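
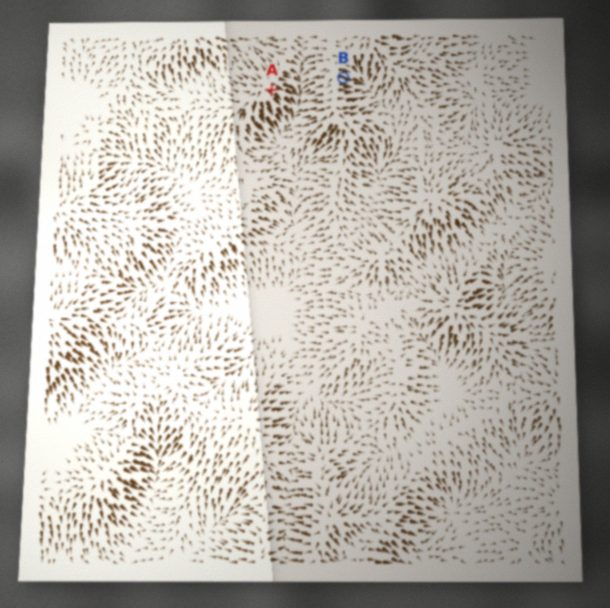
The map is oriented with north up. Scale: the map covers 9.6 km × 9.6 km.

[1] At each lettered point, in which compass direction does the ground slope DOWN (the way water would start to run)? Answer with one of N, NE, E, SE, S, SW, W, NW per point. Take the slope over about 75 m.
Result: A SE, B E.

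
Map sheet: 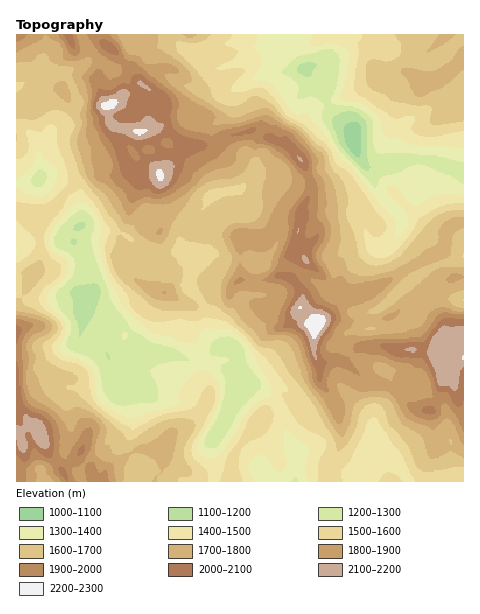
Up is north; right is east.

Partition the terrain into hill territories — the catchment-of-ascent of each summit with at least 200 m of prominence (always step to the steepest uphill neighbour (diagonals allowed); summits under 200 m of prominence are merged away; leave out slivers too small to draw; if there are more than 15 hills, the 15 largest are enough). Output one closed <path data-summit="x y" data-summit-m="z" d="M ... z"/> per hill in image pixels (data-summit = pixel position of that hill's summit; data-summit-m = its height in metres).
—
<path data-summit="316 324" data-summit-m="2288" d="M355 147l-22 21-34 16-33-6-11 0-16 11-23 5-6 4-8 13-15 13-16-12-7 0-6 4-17 2-9 10-5 8-11-5-17 0-15-6-3 0-5 6-2 12 6 12 8 30 0 11-4 15-4 26 27 16 6 18 12-3 13-16 33 0 16 8 12 1 25-14 6 0 7 5 2 6-1 16 3 4 0 3-17 42-12 16 0 13 4 13-2 17 195-1-6-10-10-10-15-3-10-7 6-15 0-21 12-16 4-20-8-10-17-6-14-8-6-8-2-9 4-5 10-4 39-3 8-5 14-14 17-7 29-1 0-128-22-7-23-5-15 2-15-1-12 7-9 0-9-10z"/><path data-summit="39 432" data-summit-m="2195" d="M46 178l-6 0-8 4-16 1 0 298 197 1 3-17-4-13 0-13 12-16 17-42 0-3-3-4 1-16-2-6-7-5-6 0-25 14-12-1-16-8-33 0-13 16-12 3-6-18-27-16 4-26 4-15 0-11-4-19-10-23 2-12 5-6-1-14-9-18-10-10z"/><path data-summit="111 105" data-summit-m="2253" d="M127 35l3 17-13 17-5 0-10-8-11-1-10 7-17 4 9 15 5 13 0 7-10 12-17 13 0 30-11 16 21 6 10 10 9 18 2 14 17 6 17 0 11 5 5-8 9-10 17-2 6-4 7 0 16 12 15-13 8-13 6-4 23-5 16-11 11 0 33 6 34-16 21-20-2-17-21-21-6-12-2-21-10-10-26 4-9-1-4-3-4-17-5-3-8 0-6 2-12 12-19 7-3 3-1 7-9 8-13 3-22-11-9-8 0-13 2-5 6-5 8-3-12-1-14 5-14-4z"/><path data-summit="414 77" data-summit-m="1745" d="M463 34l-168 0-18 9-5 7 0 7 2 10 4 3 9 1 26-4 9 7 4 27 7 13 19 17 2 16 11 19 12 1 12-7 15 1 15-2 44 11z"/><path data-summit="463 358" data-summit-m="2207" d="M455 299l-14 0-16 5-29 22-39 3-10 4-4 5 2 9 6 8 14 8 17 6 8 10-4 20-12 16 0 21-6 15 10 7 15 3 10 10 7 11 34 0 12-8 8-2 0-171z"/><path data-summit="68 35" data-summit-m="2064" d="M81 34l-35 1 0 17-2 4 2 15 24-1 13-4 4-5 3-8z"/>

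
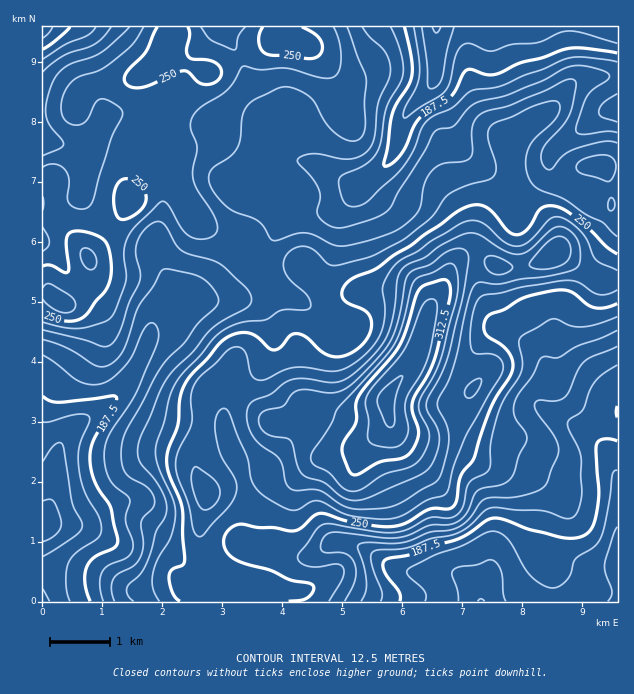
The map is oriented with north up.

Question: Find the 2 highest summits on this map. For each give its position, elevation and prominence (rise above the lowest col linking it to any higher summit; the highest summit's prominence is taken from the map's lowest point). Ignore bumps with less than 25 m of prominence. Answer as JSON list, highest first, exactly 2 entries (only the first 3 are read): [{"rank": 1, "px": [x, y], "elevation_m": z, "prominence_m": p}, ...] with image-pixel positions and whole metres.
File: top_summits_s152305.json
[{"rank": 1, "px": [386, 400], "elevation_m": 341, "prominence_m": 201}, {"rank": 2, "px": [62, 303], "elevation_m": 268, "prominence_m": 40}]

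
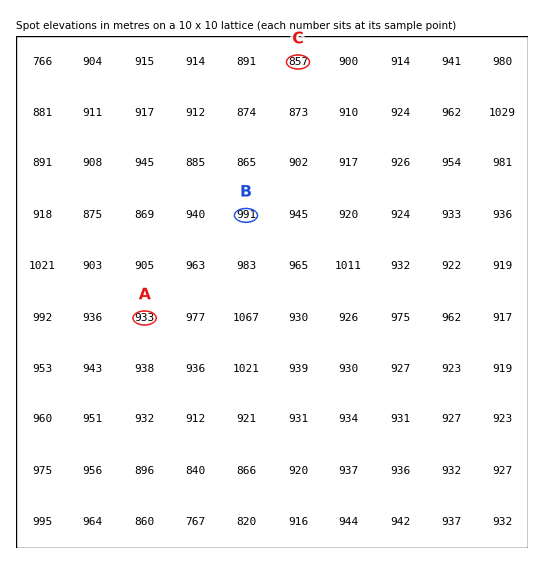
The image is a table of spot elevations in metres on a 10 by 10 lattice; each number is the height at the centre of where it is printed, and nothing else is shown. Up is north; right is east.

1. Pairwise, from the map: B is higher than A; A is higher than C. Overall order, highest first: B A C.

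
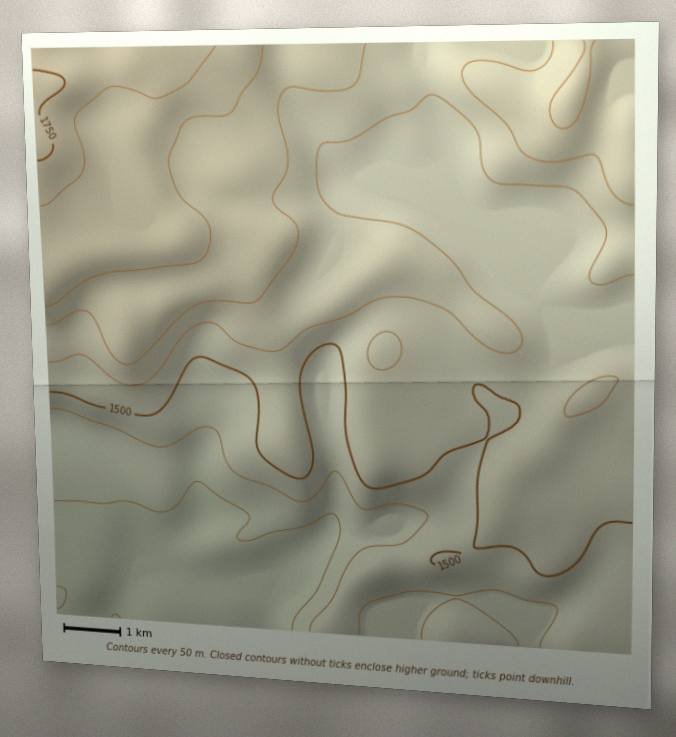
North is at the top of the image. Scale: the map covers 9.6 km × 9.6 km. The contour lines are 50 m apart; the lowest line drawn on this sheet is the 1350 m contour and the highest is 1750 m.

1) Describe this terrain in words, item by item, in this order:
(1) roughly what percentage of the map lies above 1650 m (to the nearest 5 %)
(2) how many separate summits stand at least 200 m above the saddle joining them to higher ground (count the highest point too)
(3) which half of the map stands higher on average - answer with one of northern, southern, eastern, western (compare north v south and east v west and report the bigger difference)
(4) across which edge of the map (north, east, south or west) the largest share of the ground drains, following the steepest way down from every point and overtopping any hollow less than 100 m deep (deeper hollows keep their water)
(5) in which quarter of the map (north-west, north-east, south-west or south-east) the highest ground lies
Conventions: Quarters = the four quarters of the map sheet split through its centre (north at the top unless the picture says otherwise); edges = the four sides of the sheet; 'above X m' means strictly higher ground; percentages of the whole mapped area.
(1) About 10 % of the map lies above 1650 m.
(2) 1 summit rises at least 200 m above its surroundings.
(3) The northern half stands higher on average than the southern half.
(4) Most of the ground drains across the southern edge.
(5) Look to the north-west quarter for the highest ground.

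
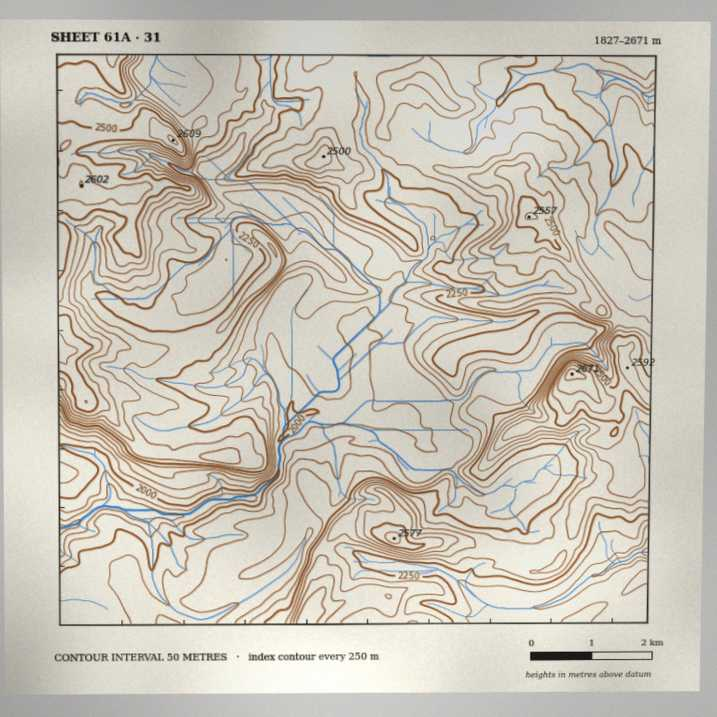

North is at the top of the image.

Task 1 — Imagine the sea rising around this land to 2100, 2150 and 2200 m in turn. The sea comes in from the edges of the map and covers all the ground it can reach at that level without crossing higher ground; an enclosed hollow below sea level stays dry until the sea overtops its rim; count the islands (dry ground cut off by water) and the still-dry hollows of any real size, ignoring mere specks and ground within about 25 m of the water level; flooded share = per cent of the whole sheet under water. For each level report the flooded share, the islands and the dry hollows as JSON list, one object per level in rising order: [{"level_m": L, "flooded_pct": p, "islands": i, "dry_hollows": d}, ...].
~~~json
[{"level_m": 2100, "flooded_pct": 17, "islands": 0, "dry_hollows": 0}, {"level_m": 2150, "flooded_pct": 25, "islands": 0, "dry_hollows": 0}, {"level_m": 2200, "flooded_pct": 36, "islands": 0, "dry_hollows": 0}]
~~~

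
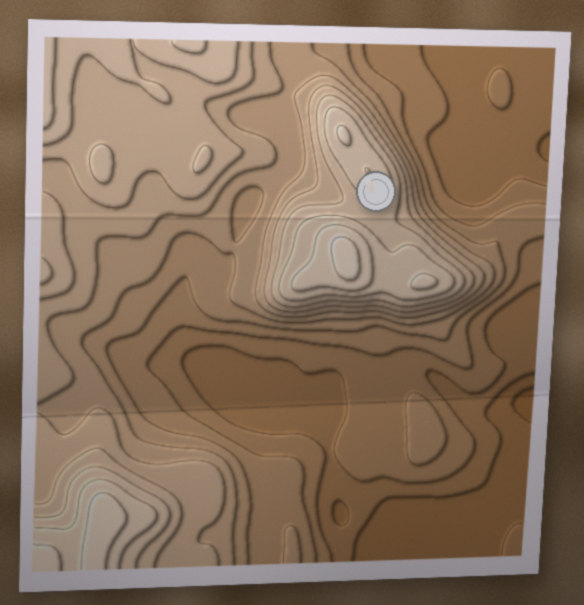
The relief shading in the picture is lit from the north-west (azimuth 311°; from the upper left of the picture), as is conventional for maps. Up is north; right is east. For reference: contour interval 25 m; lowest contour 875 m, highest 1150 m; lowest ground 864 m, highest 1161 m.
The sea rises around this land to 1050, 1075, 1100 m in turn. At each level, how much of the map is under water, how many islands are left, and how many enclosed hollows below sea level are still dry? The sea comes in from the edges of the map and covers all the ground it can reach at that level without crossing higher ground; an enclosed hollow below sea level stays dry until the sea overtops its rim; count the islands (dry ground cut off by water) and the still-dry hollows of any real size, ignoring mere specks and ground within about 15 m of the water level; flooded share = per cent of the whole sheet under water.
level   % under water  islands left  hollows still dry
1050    74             1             0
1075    85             1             0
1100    92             2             0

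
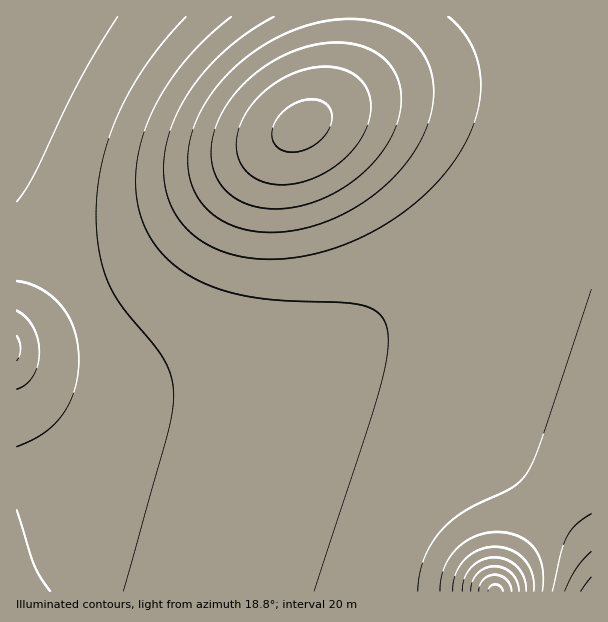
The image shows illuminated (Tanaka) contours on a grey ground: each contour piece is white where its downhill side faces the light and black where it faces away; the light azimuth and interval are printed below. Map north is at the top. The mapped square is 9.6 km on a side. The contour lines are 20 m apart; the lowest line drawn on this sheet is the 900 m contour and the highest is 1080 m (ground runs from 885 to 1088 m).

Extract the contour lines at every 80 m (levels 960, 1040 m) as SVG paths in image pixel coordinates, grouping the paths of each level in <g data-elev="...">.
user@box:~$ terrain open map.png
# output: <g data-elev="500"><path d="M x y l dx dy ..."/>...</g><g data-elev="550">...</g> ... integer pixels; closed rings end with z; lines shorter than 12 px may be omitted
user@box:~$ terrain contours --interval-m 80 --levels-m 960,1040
<g data-elev="960"><path d="M552 591l9-39 6-15 9-13 15-10"/><path d="M17 361l3-6 1-7-4-12"/><path d="M591 290l-49 148-13 32-6 9-9 7-47 24-14 9-11 11-10 13-8 15-5 17-1 16"/><path d="M274 17l-23 13-21 16-18 17-16 20-13 19-10 21-7 21-2 20 1 19 4 18 9 17 11 13 15 12 17 8 19 5 23 3 24 0 25-5 26-7 25-11 24-13 24-17 21-18 17-20 14-21 9-19 7-21 2-21-2-21-7-18-10-17-14-13"/></g><g data-elev="1040"><path d="M519 591l-2-9-5-9-9-5-9-2-9 2-8 6-5 8-1 9"/><path d="M287 152l9 0 10-3 10-5 8-8 6-8 2-9-1-9-5-6-11-5-12 1-13 6-11 10-6 12-1 10 5 9z"/></g>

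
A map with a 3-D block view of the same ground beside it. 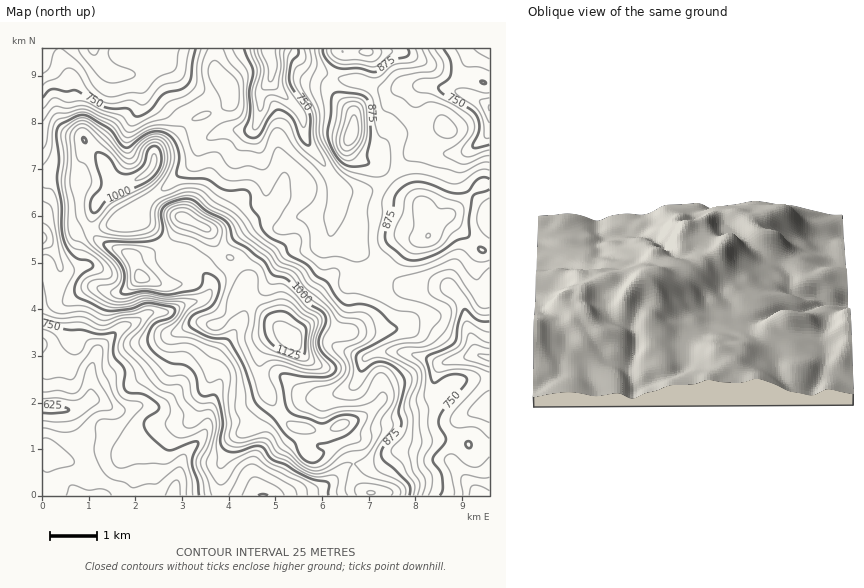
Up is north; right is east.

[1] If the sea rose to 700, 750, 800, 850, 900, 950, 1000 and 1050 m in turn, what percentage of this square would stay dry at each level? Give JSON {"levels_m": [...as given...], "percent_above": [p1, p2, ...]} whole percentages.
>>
{"levels_m": [700, 750, 800, 850, 900, 950, 1000, 1050], "percent_above": [92, 80, 68, 46, 32, 20, 12, 4]}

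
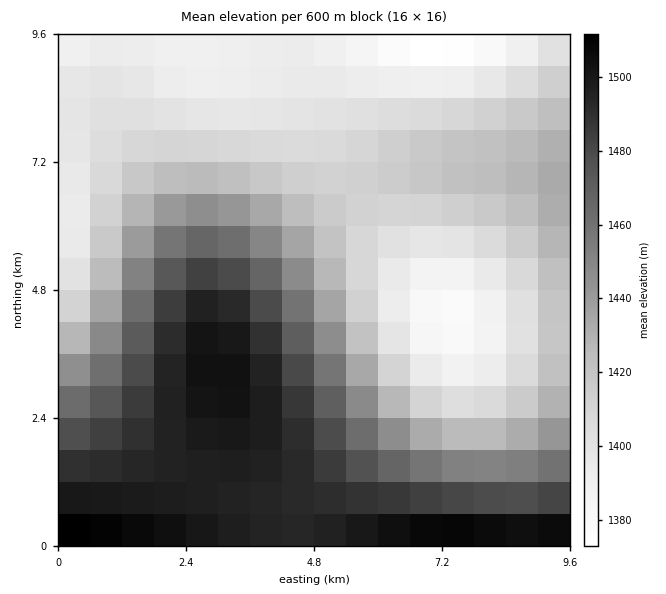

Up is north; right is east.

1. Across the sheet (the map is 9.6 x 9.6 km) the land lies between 1365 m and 1520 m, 1440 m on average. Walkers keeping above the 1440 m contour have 37.9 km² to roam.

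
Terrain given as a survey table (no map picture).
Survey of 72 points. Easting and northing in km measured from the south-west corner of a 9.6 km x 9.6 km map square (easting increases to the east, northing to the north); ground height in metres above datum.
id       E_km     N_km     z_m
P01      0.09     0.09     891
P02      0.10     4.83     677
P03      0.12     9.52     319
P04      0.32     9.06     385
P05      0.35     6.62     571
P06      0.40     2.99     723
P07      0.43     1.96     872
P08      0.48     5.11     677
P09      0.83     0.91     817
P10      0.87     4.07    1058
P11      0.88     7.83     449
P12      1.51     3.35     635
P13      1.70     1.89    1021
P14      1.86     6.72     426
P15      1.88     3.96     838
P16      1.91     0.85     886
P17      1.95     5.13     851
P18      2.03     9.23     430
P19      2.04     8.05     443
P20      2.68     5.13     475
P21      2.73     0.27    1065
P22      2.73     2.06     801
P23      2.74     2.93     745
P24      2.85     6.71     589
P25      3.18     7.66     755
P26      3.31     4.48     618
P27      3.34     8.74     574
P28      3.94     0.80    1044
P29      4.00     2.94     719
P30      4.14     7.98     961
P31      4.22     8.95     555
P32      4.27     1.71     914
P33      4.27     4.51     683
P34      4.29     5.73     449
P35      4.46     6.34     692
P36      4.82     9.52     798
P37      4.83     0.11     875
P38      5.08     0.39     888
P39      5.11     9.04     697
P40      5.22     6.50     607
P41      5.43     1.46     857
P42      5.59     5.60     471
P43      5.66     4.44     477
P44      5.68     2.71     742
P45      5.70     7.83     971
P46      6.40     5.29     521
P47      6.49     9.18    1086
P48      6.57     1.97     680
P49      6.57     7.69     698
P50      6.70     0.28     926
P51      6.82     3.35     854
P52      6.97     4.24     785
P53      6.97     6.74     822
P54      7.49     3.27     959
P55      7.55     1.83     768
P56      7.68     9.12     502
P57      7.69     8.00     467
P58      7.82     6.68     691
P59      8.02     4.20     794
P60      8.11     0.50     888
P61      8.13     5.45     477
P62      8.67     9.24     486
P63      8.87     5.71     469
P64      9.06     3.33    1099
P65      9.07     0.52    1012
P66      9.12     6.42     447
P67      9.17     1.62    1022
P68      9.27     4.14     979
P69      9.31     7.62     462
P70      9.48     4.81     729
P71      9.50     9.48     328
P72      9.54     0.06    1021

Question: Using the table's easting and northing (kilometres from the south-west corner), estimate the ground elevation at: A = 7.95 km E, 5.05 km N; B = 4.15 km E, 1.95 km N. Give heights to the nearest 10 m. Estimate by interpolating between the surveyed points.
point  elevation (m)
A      470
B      890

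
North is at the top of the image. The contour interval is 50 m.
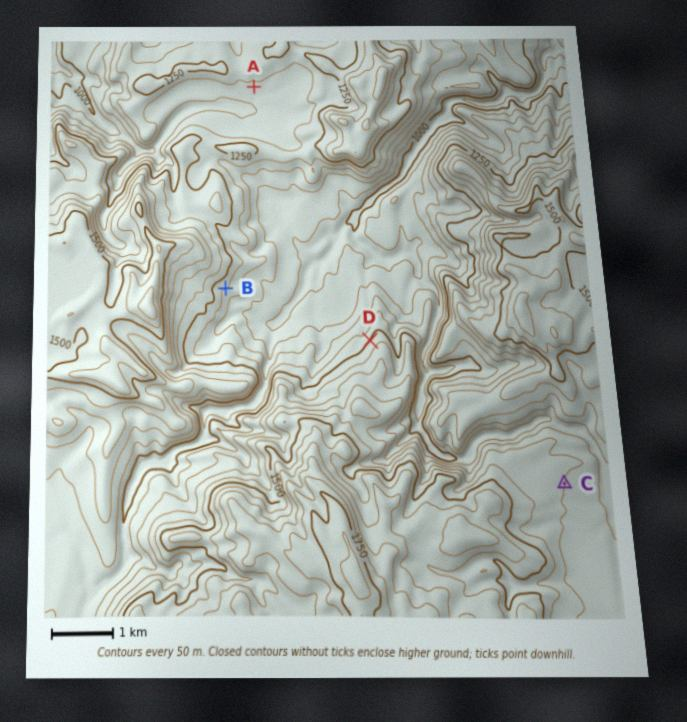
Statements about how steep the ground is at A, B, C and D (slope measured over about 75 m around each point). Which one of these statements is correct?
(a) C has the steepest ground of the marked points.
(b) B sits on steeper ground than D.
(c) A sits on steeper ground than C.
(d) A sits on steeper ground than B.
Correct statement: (c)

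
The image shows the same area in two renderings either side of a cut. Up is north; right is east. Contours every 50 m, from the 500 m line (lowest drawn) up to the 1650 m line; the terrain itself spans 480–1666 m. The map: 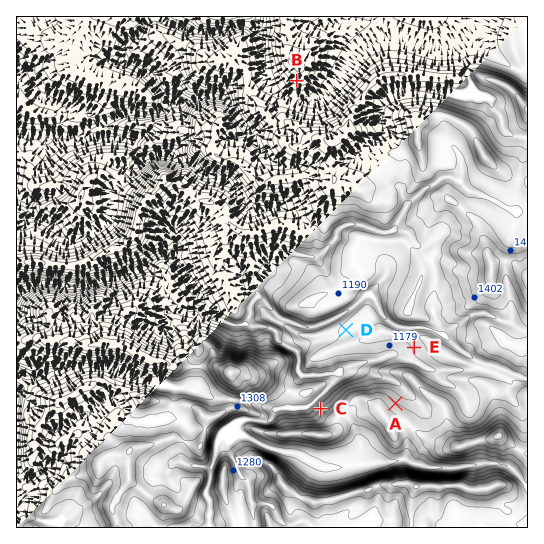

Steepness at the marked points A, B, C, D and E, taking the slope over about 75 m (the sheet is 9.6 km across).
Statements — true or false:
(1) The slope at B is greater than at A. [true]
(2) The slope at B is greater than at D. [true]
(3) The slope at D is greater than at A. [false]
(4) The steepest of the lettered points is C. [true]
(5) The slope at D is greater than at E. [false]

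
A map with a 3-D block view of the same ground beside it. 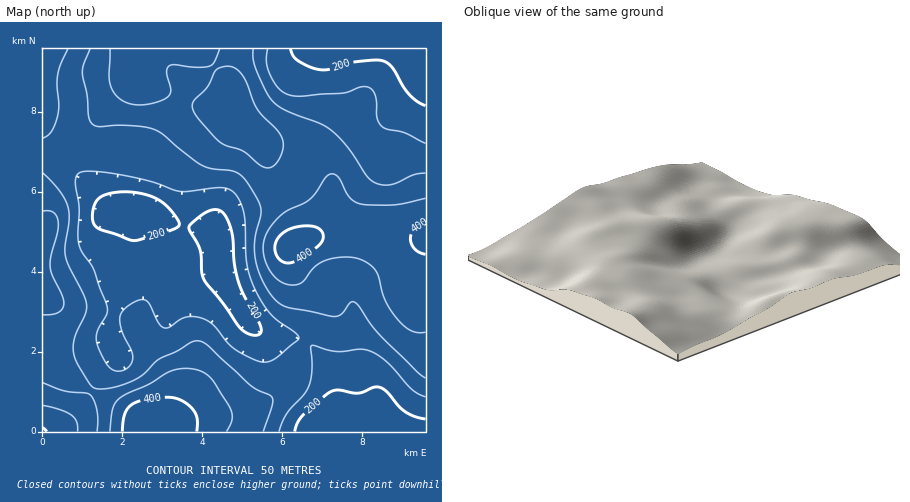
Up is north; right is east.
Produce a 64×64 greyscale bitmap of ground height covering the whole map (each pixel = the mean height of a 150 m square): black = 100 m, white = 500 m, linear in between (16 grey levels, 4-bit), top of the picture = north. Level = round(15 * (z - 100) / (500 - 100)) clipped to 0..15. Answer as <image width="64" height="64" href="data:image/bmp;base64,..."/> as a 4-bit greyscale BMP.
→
<image width="64" height="64" href="data:image/bmp;base64,Qk12CAAAAAAAAHYAAAAoAAAAQAAAAEAAAAABAAQAAAAAAAAIAAATCwAAEwsAABAAAAAAAAAAAAAAABEREQAiIiIAMzMzAERERABVVVUAZmZmAHd3dwCIiIgAmZmZAKqqqgC7u7sAzMzMAN3d3QDu7u4A////AERFVWZ4mqvMzMzMzMu7qqmZiId2VEMzIiIiIiMzMzMzREVVZniJq8zMzMzMy7uqqZmYh3ZUQzMyIiIiMzMzMzNFVVZneImrzMzMzMy7u7qpmZiIdmVEMzMiIzMzMzNERFVWZmd4iavMzMzMy7u7uqmZmIh3ZVRDMzMzMzMzNEREZmZnd3iJqrvMzMy7u7uqqZmIiHd2VUQzMzMzMzNERFVnd3d3eImaq7u7u7u7uqqZmIiId3ZlVEMzM0MzNERFVXd3d3iIiImaq7u7u7uqqZmIiId3d2ZVRERERERERFVmd4iIiHd3iImaqru7uqqpmYiHd3d3dmVERERERERFVmeIiIiId3d3eImaqqqqqpmYiHd3d3d2ZVRERERERFVmd4iIiId3ZmZneJmaqqqpmYiHd3Z3d3ZlVURERERFVmd4iIiId3ZmVmZ3iJmZmZmYiHd2ZmZ3ZmVVVVVVRVVmd4iIiIh3dmVVVmd4iZmZmYiHdmZmZmZmZVVVVVVVVmd4iIiIh3dmVVVWZ3eIiImIiHdmZVVWZmZmVVVVVVVmd4iJiIiHd2ZVVVZmd3d4iIiHdmVVVVVmZmZmZmZmZmd4iZmIiId2ZlVVZmZmZ3eIiHdmVVREVVZmZmZmZmZmd4iZmYiIh3ZlVVZmZmZmd3d3dmVURERFVWZmZmZmZnd4iZmZiIiIdmVVVmZmZmZmd3dmVUREREVWZmZnd3d3d4iZmZmZmIh3ZlVWZmZmZmZmZmVURDREVWZmZnd3d3d4iZmZmZmZmIdmZWZmZmZVZmZmVVRDNEVWZmZ3d3d3d4iJmZqqmZmYh3ZmZmZmZVVVZlVVRDM0RWZ3d3d4iHd3iJmZqqqqqZmHdmZWZmZlVVVVVVREM0RWZ3eIiIiIh3iImZqqqqqpmYd2ZVVmZlVVVVVUREMzRVZ4iIiIiIiHiImZqqqqqqmYh3ZlVVVmVVVVVEREMzRFZ4iImZmIiIiIiZqqqqqqqZiHZlVVVVVVVVVEREMzNFZniZmZmZiIiIiJmqqqqqqZiHdmVURVVVVVVEREQzNEVniZmZmZmIiIiJmaqqqqqpmIdmVVRERVVVVVREQzM0RWeJqqqZmYiIiImZqqqqqpmId2ZVVERFVVVVVERDMzRWeJqqqqmZiIiImZqqqqqqmYh2ZlVURERVVVVURDMzNFZ4mru7qpmZmZmZmqqqq7qZh3ZlVVREREVVVVREMzM0Vnmru7u6qpmZmZmqqqq7upmHZlVVVERERVVVVEQzM0RWiau8zLu6qqqqqqqqq7u6qYdmVVVUREREVVVERDMzRFaJq8zMzLu6qqqqqqq7u8uph2VVVUREREREREREMzNEVomrzMzMy7uqqqqqqru8y6mHZVREREREREREREMzM0RWeau8zMzLu6qqqqqru7zLqYdlVERDMzMzREREQzMzRFZ4mru8zLu7qqqqqru7u8uql2VEQzMzMzMzRERDMzNFVniaq7u7u7uqqqqqu7u7uqmYZUQzMyIiIzNEREQzNEVWeImqqru7u6qqqqqqq7u6qYdlRDMyIiIiM0RERERERWZ4iZmqqqqqqqqqqqqqqqmZh2VEMzIiIiM0RERERERVZniJmZmqqqqqqqqqqqqqqZiHZVRDMzMzM0RFVVVERVVneImZmZmqqqqZmZmZmZmoiHdlVERDMzRERVVVVVVVVmd4iZmZmZqqqpmZiIiJmZiIdmVVRERERFVVZmZmZlZmd4iZmZmZmaqpmYiIiIiJmId2ZVVVVVVVVmZmZmZmZmd4iZmZmZmZmpmYiId3iIiId2ZlVVVVVmZmZmd3d3d3d4iZmZmZmZmZmZiHd3d3iId3ZmZmZmZmZmZnd3d3d3d4iJmZmZmZmZmZiId3d3d3d3ZmZmZmZmZmZnd3d3eIiIiJmZmZmZmZmZmId3Znd3d3dmZmZmZmZmZnd3d3iIiImZmaqpmZmZmZmId3ZmZ3d3ZmZmZnd3d3Znd3d3iIiZmZmaqqmZmZmZmIh3ZmZmZmZmZmZ3d3d3d3d3d3iIiZmZmqqqqpmZmZmIh3ZmZmZmZmZmZ3d3d3d3d3d4iIiZmaqqqqqqmZmZiIh3dmZmZmZmZmZnd3d3d3d3d4iIiZmaqqqqqqmZmYiIh3dmZmZmZlVWZmd3d3d3d3eIiIiZmaqqqqqqqZmYiIh3dmZmZmZVVVVmZ3eIiIiIiIiIiZmaqqqqqqmZmIiId3d2ZmZmZVVVVWZnd4iIiIiIiImZmaqqqqqqmZmIh3d3d2ZmZmZVVVRVZmd3iIiJmZmZmZmZqqqqqqqZiId3d3dmZmZmZVVVRFVmZ3eIiZmZmZmZmZmqqqqqqZiHd2ZmZmZmZmZlVVREVWZnd4iZmqqqqpmZmZqqqqqpmHdmZmZmZmZmZmVVRENVZmd4iJmqqqqqqZmZmaqqqpmHdmVVVWZmZmZmVVREM1VmZ3iImaqruqqpmZmZqqqqmYdlVVVVVVVWZmZVVEMzVWZ3eImZqru6qqmZmZmaqqqYd2VURVVVVVVVVVVEMzNVZnd4iZqqu7qqmZmZmZmqqZh2VUREREREVVVVVEQzMlVWZ3iJmqq7uqqZmZmZmZmZiHZURERERERERVVEQzMiRVZneIiZqru6qqmaqqmZmZmHZlREREMzM0REREQzMiJFVmd4iJmqu7qqqqqqqpmZmYdmVEREMzMzMzMzQzMyIkRVZneImau7uqqqqqqqqZmYh2ZUREMzMzMzMzMzMzIi"/>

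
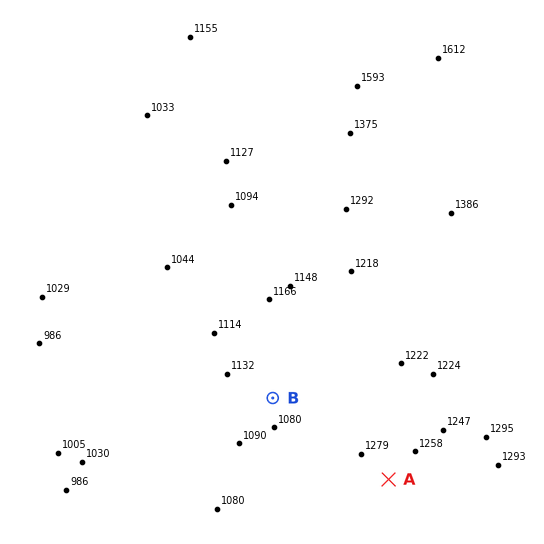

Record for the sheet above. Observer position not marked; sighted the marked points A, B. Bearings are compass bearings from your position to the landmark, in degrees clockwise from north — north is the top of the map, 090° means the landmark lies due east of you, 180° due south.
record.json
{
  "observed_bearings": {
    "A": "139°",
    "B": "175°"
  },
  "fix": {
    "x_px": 268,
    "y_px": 340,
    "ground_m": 1160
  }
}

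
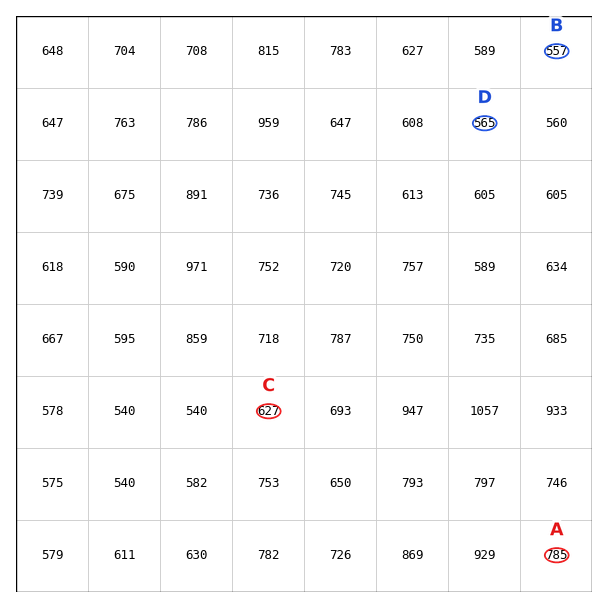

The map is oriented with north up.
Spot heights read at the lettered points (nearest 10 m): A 790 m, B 560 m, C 630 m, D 560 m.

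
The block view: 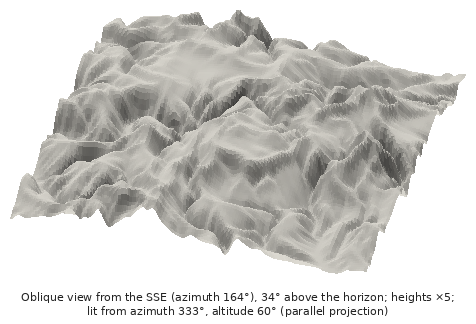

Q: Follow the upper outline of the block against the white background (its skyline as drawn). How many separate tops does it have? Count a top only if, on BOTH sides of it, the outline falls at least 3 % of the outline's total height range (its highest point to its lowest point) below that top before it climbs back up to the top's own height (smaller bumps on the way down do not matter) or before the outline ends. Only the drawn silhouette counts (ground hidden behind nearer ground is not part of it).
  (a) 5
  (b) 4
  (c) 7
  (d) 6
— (b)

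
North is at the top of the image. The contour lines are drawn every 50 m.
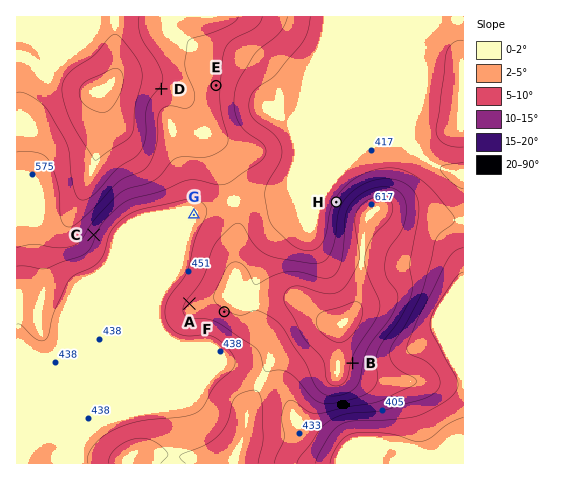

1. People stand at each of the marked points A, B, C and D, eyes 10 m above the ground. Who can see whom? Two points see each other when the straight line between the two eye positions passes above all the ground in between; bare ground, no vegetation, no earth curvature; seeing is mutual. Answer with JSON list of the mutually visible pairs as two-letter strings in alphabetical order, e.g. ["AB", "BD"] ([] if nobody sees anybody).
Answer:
["AC", "AD"]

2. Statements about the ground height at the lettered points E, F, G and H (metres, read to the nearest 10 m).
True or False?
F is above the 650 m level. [False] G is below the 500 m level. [True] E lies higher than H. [True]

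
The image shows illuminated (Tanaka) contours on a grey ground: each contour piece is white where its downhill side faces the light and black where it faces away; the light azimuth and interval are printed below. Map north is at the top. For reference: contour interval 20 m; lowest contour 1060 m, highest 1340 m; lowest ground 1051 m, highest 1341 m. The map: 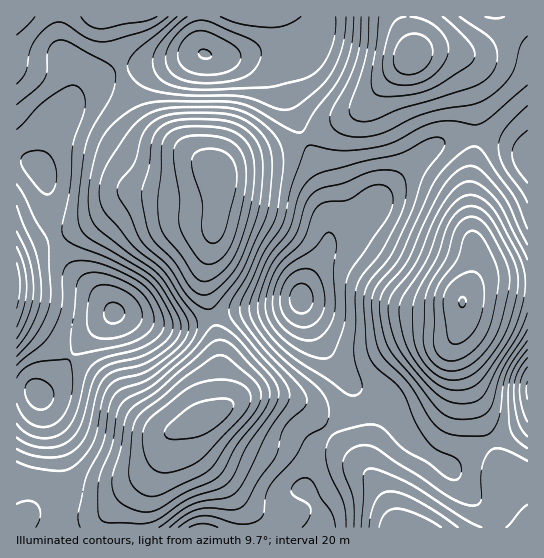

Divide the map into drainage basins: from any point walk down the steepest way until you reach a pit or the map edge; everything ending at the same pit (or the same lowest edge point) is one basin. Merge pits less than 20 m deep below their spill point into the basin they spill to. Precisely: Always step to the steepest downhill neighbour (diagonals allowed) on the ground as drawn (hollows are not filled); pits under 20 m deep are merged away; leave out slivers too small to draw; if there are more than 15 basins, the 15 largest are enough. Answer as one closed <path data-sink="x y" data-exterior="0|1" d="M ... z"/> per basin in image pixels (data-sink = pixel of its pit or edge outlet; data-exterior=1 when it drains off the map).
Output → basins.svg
<path data-sink="301 298" data-exterior="0" d="M527 16l-118 0-1 7 5 24-2 11-50 51-55 30-32 12-31 6-14 7-10 9 0 32-14 62 0 23 12 45 3 19 1 47-2 9 20-11 10-3 25 0 27 8 70 71 13 20 14 33 130-1 0-24-9-14-14-14-12-24-37-100 0-14 5-16 2-23 9-19 4-17-5-37 0-51 5-32-3-36-9-29-13-16-17-6-19-1 11-3 53 0 30-18z"/><path data-sink="114 313" data-exterior="0" d="M218 181l-5 7-6 3-21 6-52-1-9 3-31 22-20 10-36 12-22 11 0 67 27 14 30 24 30 20 42 41 12 8 12 4 45-19 5-3 2-9-2-58-14-53 0-23 14-62z"/><path data-sink="205 54" data-exterior="0" d="M407 16l-298 0-1 3 21 79 12 21 14 13 47 28 16 16 7-9 12-7 57-16 67-35 50-51 2-11z"/><path data-sink="42 171" data-exterior="0" d="M107 16l-91 1 1 236 21-10 36-12 20-10 31-22 9-3 52 1 27-9 6-7-2-7-10-10-52-32-14-13-12-21-5-16z"/><path data-sink="37 393" data-exterior="0" d="M18 321l-2 1 0 205 15-14 14-5 14 0 26 5 18-1 46-38 11-15 8-21 5-7-14-2-14-9-42-41-30-20-30-24z"/><path data-sink="322 527" data-exterior="1" d="M274 396l-25 0-10 3-44 24-4 10 2 13 6 9 24 26 14 21 7 13 1 12 152 1-1-6-12-27-20-28-59-60-14-7z"/><path data-sink="527 158" data-exterior="1" d="M527 17l-18 16-30 18-53 0-11 3 19 1 17 6 13 16 9 29 3 36-5 32 0 51 5 37-10 33 7-7 12-5 43 0z"/><path data-sink="527 390" data-exterior="1" d="M510 283l-25 0-12 5-9 9-4 30-4 10 0 14 37 100 12 24 14 14 8 14 1-218z"/><path data-sink="202 527" data-exterior="1" d="M197 421l-10 3-16 10-8 24-20 40-6 20 1 10 107-1-1-12-11-20-10-14-20-20-10-15-2-13z"/>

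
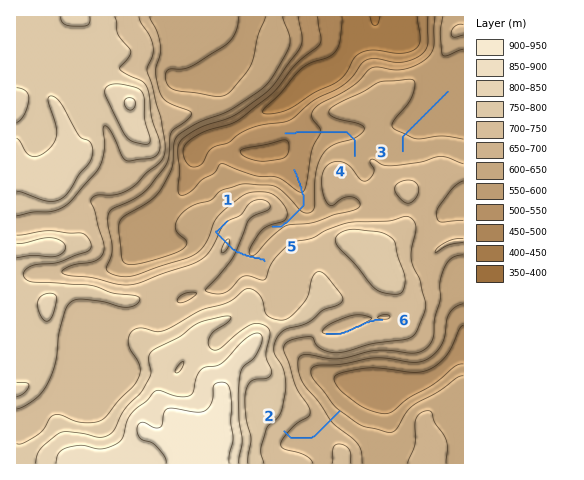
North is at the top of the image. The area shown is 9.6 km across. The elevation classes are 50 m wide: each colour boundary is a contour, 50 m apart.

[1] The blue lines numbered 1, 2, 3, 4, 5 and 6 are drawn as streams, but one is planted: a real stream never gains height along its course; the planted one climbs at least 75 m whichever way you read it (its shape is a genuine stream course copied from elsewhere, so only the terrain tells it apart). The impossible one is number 1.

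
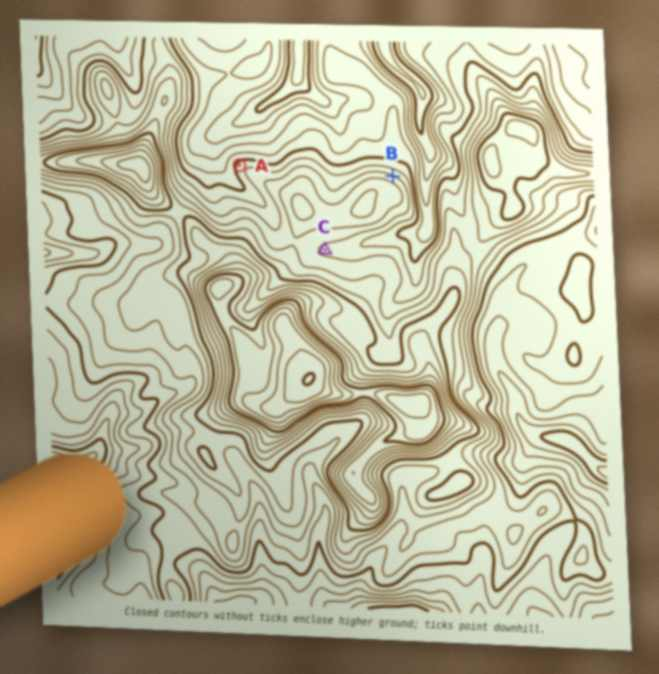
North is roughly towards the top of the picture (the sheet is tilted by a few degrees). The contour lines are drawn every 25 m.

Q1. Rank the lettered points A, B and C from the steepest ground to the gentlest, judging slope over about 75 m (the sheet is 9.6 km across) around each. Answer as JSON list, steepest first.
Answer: ["B", "A", "C"]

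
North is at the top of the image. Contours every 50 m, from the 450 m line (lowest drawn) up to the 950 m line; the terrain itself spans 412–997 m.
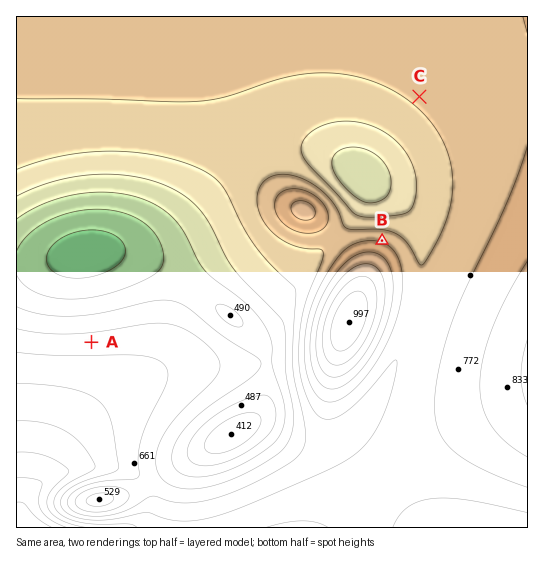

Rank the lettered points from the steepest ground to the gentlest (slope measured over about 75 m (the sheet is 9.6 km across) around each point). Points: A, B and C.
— B A C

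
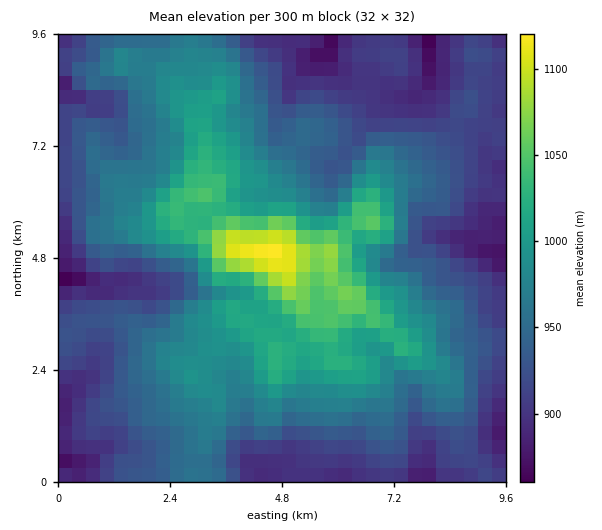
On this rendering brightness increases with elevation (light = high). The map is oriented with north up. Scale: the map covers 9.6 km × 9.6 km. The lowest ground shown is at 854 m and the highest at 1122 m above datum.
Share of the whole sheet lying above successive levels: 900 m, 88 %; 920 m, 69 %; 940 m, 54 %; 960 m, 41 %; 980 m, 28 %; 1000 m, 19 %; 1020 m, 12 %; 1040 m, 6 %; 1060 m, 3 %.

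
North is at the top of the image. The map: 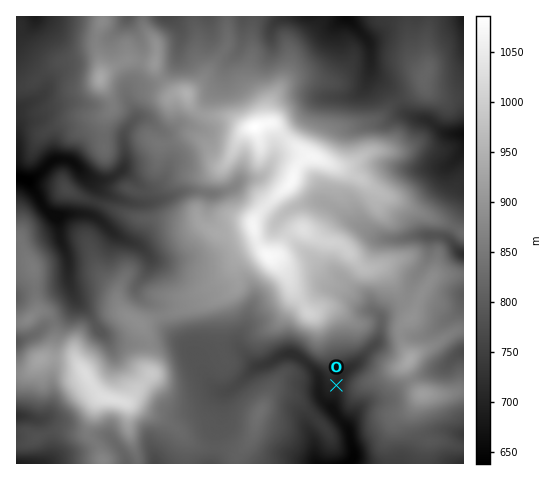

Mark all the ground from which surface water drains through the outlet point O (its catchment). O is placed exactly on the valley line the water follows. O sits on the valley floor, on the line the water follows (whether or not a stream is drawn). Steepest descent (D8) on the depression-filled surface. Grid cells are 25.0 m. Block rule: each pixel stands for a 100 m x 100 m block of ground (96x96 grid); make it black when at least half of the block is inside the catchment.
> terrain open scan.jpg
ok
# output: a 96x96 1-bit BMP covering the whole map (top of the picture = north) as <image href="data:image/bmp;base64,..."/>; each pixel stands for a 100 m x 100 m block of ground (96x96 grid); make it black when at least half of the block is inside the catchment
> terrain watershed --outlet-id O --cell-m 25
<image width="96" height="96" href="data:image/bmp;base64,Qk2+BAAAAAAAAD4AAAAoAAAAYAAAAGAAAAABAAEAAAAAAIAEAAATCwAAEwsAAAIAAAAAAAAA////AAAAAAAAAAAAAAAAAAAAAAAAAAAAAAAAAAAAAAAAAAAAAAAAAAAAAAAAAAAAAAAAAAAAAAAAAAAAAAAAAAAAAAAAAAAAAAAAAAAAAAAAAAAAAAAAAAAAAAAAAAAAAAAAAAAAAAAAAAAAAAAAAAAAAAAAAAAAAAAAAAAAAAAAAAAAAAAAAAAAAAAAAAAAAAAAAAAAAAAAAAAAAAAAAAAAAAAAAAAAAAAAAAAAAAAAAAAAAAAAAAAAAAAAAAAAAAAAAAAAAAAAAAAAAAAAAAAAAAAAAAAAAAAAAA/gAAAAAAAAAAAAAA/8AAAAAAAAAAAAAB/+AAAAAAAAAAAAAB//wAAAAAAAAAAAAB//8AAAAAAAAAAAAB//8AAAAAAAAAAAAB//8AAAAAAAAAAAAB//8AAAAAAAAAAAAB//4AAAAAAAAAAAAD//4AAAAAAAAAAAAH//4AAAAAAAAAAAAH//4AAAAAAAAAAAAH//4AAAAAAAAAAAAP//8AAAAAAAAAAAAP//+AAAAAAAAAAAAf//+AAAAAAAAAAAA///8AAAAAAAAAAAB///4AAAAAAAAAAAB///4AAAAAAAAAAAD///wAAAAAAAAAAAH///gAAAAAAAAAAAH///gAAAAAAAAAAAP///AAAAAAAAAAAAP//+AAAAAAAAAAAAf//8AAAAAAAAAAAA///AAAAAAAAAAAAB//+AAAAAAAAAAAAB//8AAAAAAAAAAAAA//4AAAAAAAAAAAAAf/wAAAAAAAAAAAAAf/AAAAAAAAAAAAAAPwAAAAAAAAAAAAAAHgAAAAAAAAAAAAAAAAAAAAAAAAAAAAAAAAAAAAAAAAAAAAAAAAAAAAAAAAAAAAAAAAAAAAAAAAAAAAAAAAAAAAAAAAAAAAAAAAAAAAAAAAAAAAAAAAAAAAAAAAAAAAAAAAAAAAAAAAAAAAAAAAAAAAAAAAAAAAAAAAAAAAAAAAAAAAAAAAAAAAAAAAAAAAAAAAAAAAAAAAAAAAAAAAAAAAAAAAAAAAAAAAAAAAAAAAAAAAAAAAAAAAAAAAAAAAAAAAAAAAAAAAAAAAAAAAAAAAAAAAAAAAAAAAAAAAAAAAAAAAAAAAAAAAAAAAAAAAAAAAAAAAAAAAAAAAAAAAAAAAAAAAAAAAAAAAAAAAAAAAAAAAAAAAAAAAAAAAAAAAAAAAAAAAAAAAAAAAAAAAAAAAAAAAAAAAAAAAAAAAAAAAAAAAAAAAAAAAAAAAAAAAAAAAAAAAAAAAAAAAAAAAAAAAAAAAAAAAAAAAAAAAAAAAAAAAAAAAAAAAAAAAAAAAAAAAAAAAAAAAAAAAAAAAAAAAAAAAAAAAAAAAAAAAAAAAAAAAAAAAAAAAAAAAAAAAAAAAAAAAAAAAAAAAAAAAAAAAAAAAAAAAAAAAAAAAAAAAAAAAAAAAAAAAAAAAAAAAAAAAAAAAAAAAAAAAAAAAAAAAAAAAAAAAAAAAAAAAAAAAAAAAAAAAAAAAAAAAAAAAAAAAAAAAAAAAAAAAAAAAAAAAAAAAAAAAAAAAAAAAA="/>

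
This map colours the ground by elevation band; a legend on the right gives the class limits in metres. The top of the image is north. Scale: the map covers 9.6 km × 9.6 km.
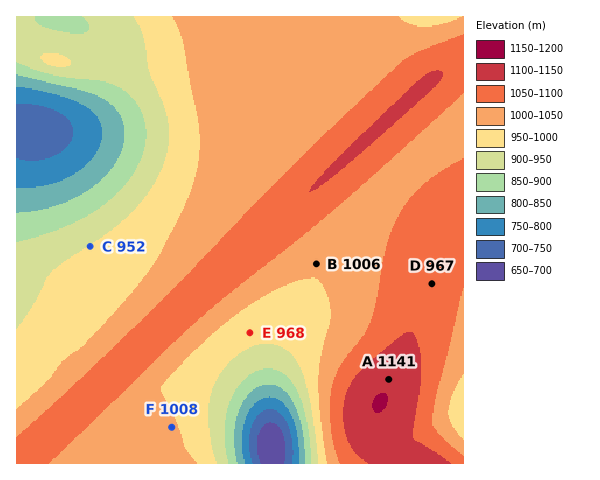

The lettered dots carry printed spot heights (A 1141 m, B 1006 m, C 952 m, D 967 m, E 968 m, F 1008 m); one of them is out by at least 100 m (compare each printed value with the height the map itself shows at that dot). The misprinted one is D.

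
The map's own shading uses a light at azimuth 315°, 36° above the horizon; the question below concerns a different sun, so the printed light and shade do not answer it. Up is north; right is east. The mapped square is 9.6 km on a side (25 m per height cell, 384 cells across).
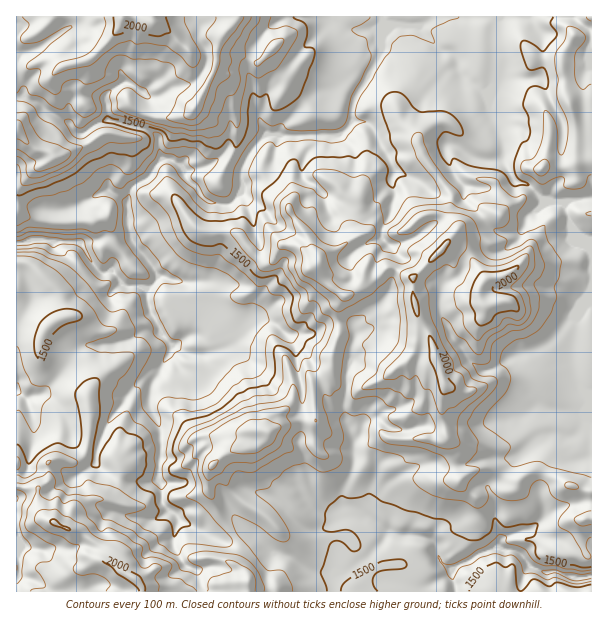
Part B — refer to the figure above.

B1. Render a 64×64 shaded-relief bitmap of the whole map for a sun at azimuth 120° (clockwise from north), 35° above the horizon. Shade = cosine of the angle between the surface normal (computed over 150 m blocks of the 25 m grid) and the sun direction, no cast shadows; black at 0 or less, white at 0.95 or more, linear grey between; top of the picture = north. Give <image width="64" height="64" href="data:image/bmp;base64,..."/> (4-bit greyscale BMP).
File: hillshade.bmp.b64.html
<image width="64" height="64" href="data:image/bmp;base64,Qk12CAAAAAAAAHYAAAAoAAAAQAAAAEAAAAABAAQAAAAAAAAIAAATCwAAEwsAABAAAAAAAAAAAAAAABEREQAiIiIAMzMzAERERABVVVUAZmZmAHd3dwCIiIgAmZmZAKqqqgC7u7sAzMzMAN3d3QDu7u4A////AEWImqqXiYisqZhneIrbmruqqZmZmZmamZZ4iapVMxEAVXeJmqh3mb3JiFRnecuJu6qZmZmZmZqqdWeJq3VleXU1eHZ5qYmoesuIdmd4qoirqpmZmZmZmruVRXiLqbqZqzRnZmZ5mapkeHV3ZniqmaqqqZmZmZmbqryDRWmleZqqZWdmZnd5q6ZlQ0VVaKqpq7qpmamImZuonOyWiGR4mZl3eIiYdneJq6dFZWZ5qpq7uqmZmpiImqeJvet3h3eImjZ4iauWVniJuVeIeJqZmru6mZmaqZmamJmb3amHZ4irA2eZmahniZiad4iJqpibu6qpmZmpmpqpmJrLq7l1ZooARYiaq5q7y5lmiJqpmaqqu6mZmZmZmaqpm8qau5ZEVgBFZnq7qqvMqId4upmZqqqqqpmZmZmZqqmbypqrqYdVEmdmRomqmJpkd3rKmqqqqqq6qqmZmZmaqqvKm7uYmpdUe5dEZ4mqmWMyOsu7qqqqqruqqpmIiIic26iKy5Z5qUEpy4Zneb3ad2IZ3cu8u6qavLmqmYd3dnrduXirl2eIoxfMyod5ves0hAfu293Mupq8yZqZmXdmeKzLl3mod3jGBKu8pnms3EElEb3L3u3Lmb3KiqmZmYeLu7qpd5mZmbkAV3m2aKvMQTRTSavO7tuJzcmJqqqpiazMu7qYiZmZqlNXZ7dHmstABGZWiZvv6orNynd4qZmazcu6qqmZmZmqhmhmykaJukAAJEV4id/ris3KdFeHZ2i8u6mZmpmZmamHeHbNZZiZUQAAATV4nOuL3LqFV3mGWM3bqZmZmZqZqYeIZr61mphTMxAAATV6yXrNuphVaKl63u26qZmZmZmYZ3dnrdmLllVVMQAAEiW6esyquYhmeHne/9uqqpmZmXhndmes3JunZ3djEAEjImh6zJm7mJh3aM3//bqqqqqZR5h2Z6zdyrh4iIYyEjMxV3m8lHu6mYdovL3+y6qqqplWmodmi93cuXiJiGQ0QiJWWKylJIu6l2irl5zLqqqpmWebqHd4rN7ad4iIdlVTEmU2jMdSFauXi7q7maqqqqmZVpu6iIeJze2WeIiHdlMTZSNc2WQhSaeby7vcqZmaqZlVm7qYiHeL3bh4iIiHUyVkEUvadkIUl6u7nO7KqZmpmVWLy7qrqXiruXeZmYdTNWMQGNqHZBJ4u7l9/ty7qpmZZXvLu7vMuqqJmImZmFNXdUEEy4h1Imq8p33+7czLqZl1WLy7upvLuXipmZmZdmZodjWqmIYha7x1au/s7ty5mIZWiby6eLyoaJmZmZmXZEiGecuZhiF8ynVYzsz/7cqYmGZ4irp3rJZ5mZmZmphjFIdZ3cqFIp3IZleszu/ty5mph4mZq4V6lHmZmZiKqZYhV2a+7bUSnMhVR4ibzdzMqaqImqqrt3mCR3iIiHeZh0RGeZrO2BOsyGQ3uqvMzLu6qYmqqpiqmrhXd4iYdnqFNGiql5vaNL3JdSSb3/7cu7uZmZmqm3Z7y3eZqph1arYRe8qWeJpCfduYQ0V+/+27u3eHZ5mapoqoeJmql2ZWuiFazJVYVmIG3bqGUgPf3Lq7ElZEiGe6qoZ3iauXZ3RaY1isyEeFQyFt27qnIE3LqZtCR3eGRqypd3Zom6d5gxV2iIisqJhTMhfMy7ujCMupme26q7h4rLd3ZFeaqIpyEkWJhli9lXqEEY3Mq7lFu7qa7Lq7urzdpndTR4dmaWMzJpqXZnuiBsphOsu73IWLypjduqmZmt6ld1NYhUNGUzJYmph4mbUAWpY1iprexli5eN26qZdnvaV3VYmHZCRTEIqZmImquSATVmVVaL3rdodm3cu7uoedg2ZnmpmaZDMQWpiHibuqU0M0d0Vmecypqojd3MzMy5yiJGiaha7FNDAnmXeIrLlld1WJdmiGiqmbu3ve3d3dm+sgSIdEnddGU0ZmeJibyXeHeZh3eal3rJm8Fb7u7t2oztM5lkNt1lh1Z0V4h3rLiHeal3dohVa9uasze+//7bmu+2mWdkroOIZ4VFZ3aKp3iaqYh3diI4yoq2eIvv/tyr3/uqh5mNxGhmh1ZmZ4mGaKupmZqXQySpeaiZiIm93Lvf6auonLzqV2V3dmZnmHZovLmZqqhlNKl4rLqImFSrqa3miqq9zO6YiImZhleHZni8uqqpmHZEmnitupqrt0eaunaJrN7d7sqZq7u6Z4Znd5u6uqmYd1WZeaq6q6jPyYd4mYjO7t3tqrmKu8yYdniIeJqqqZh3Voh5ppuqqK7nWaqGQ47+3e2Jy5iqq5eHeZmHiZmpiHZnh4qomYrJrdQoqHZCTP7e7Ie8upmblWZ5qZiJmZmHZmdlmqiIi8u+6CaoeGQm7t7sp5zLqZqnVniamZmZmZhmd0WamXWc2qzupomYiGS+3uy5i9y6mblmeJmZmZmZmHeHRZqYlVrMvN7ImqmIp33u68uqzLqpqoZ4iZmZmJmYiJdGqpZ4Vpq87bmaqYerjO3Kzcqsy6map3iJmZmYmZh3mEe7p2Zmdmneyquph6yb7cid7avLqZqoeImZmZiZmHeXRruqqGZ3ZI3au6mJq4vu2Vnu2qupmamIiJmZmJmXZ5c0nLebqHd1ONyqu6qpie/sdJ3sqqmZmYiJmImYmZd4mFJrx2i7mHYzrJm9u6l3r/7HWLy5maqZmZmIiIiJl3iYZFnIhpy5dkJ7mc26qYd8/+t2iqmZqqmZmZiIiImYeId3VX"/>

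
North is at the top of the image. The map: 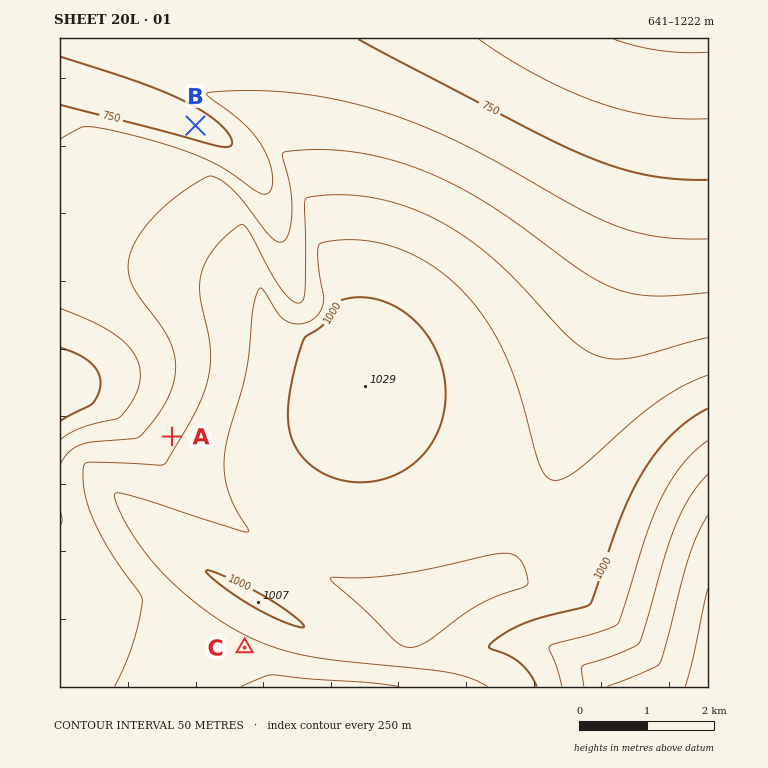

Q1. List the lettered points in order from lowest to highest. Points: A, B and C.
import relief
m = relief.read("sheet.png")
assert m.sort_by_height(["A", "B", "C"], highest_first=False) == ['B', 'A', 'C']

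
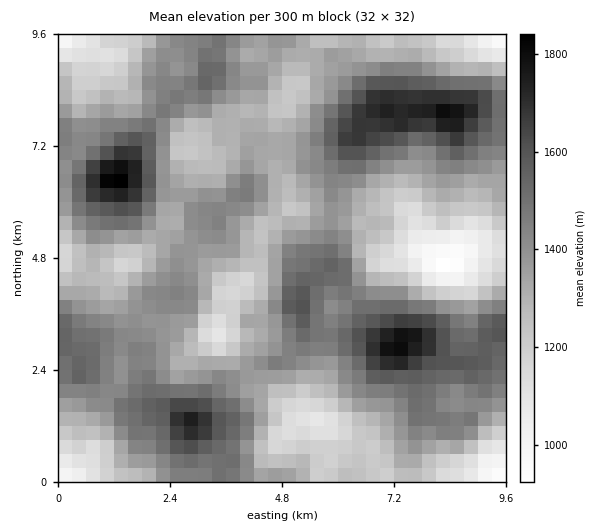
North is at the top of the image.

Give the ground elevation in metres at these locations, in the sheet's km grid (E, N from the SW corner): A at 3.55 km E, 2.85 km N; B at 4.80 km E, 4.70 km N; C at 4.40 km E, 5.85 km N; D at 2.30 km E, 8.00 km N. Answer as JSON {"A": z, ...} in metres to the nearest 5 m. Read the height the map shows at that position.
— {"A": 1150, "B": 1420, "C": 1340, "D": 1490}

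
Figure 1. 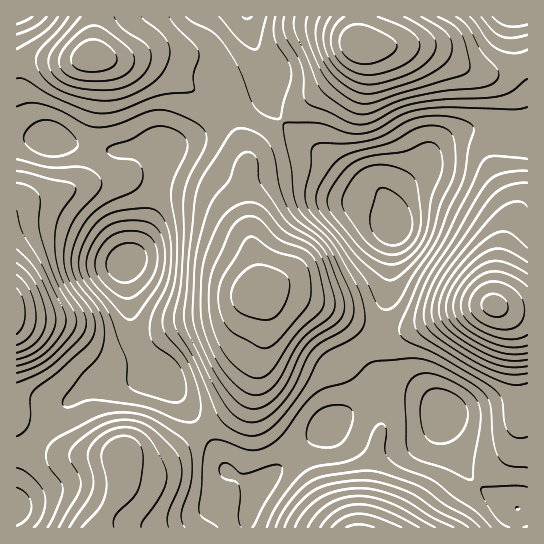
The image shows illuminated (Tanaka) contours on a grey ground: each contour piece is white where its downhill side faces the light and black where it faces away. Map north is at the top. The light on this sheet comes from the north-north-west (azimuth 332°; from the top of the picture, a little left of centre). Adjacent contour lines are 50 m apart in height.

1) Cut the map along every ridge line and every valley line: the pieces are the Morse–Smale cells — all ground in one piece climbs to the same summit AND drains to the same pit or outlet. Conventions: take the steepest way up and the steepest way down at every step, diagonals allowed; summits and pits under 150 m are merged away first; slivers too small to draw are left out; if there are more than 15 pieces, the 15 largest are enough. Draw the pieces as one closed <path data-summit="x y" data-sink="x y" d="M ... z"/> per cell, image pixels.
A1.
<path data-summit="17 311" data-sink="126 262" d="M33 137l-17 1 0 283 22 16 24-30 28-20 73-12-15-13-15-28-4-21-4-50 12-14 10-22 10-33 10-44-8-3-17 0-19 4-17 0-57-12z"/><path data-summit="257 291" data-sink="126 262" d="M229 117l-62 33-10 44-10 33-10 22-12 14 6 60 5 19 12 20 20 19 35 50 20-14 21-22 7-13 14-51 0-20-8-18 0-23-8-39-2-73-7-20z"/><path data-summit="359 45" data-sink="394 226" d="M358 16l-111 0 0 2 4 19 17 34 0 23 8 20 18 19 28 20 25 23 10 7 22 9 9 13 5 15-1-19 4-10 28-25 8-15 14-12 28-11 19 0 25 8 10 1-1-73-29 9-17 0-10-2-30-18-15-5-19-3-46 0-2-2z"/><path data-summit="494 306" data-sink="394 226" d="M493 128l-19 0-28 11-14 12-8 15-28 25-4 10 1 32-2 14-2 36-10 48 8 2 15-1 59-21 22-6 14 2 12 12 7 16 5 78 6 0 1-275z"/><path data-summit="359 527" data-sink="443 411" d="M402 391l-17 0-12 4-79 58-34 36-9 20-4 18 268 1 2-19-31-17-19-19-19-36-4-24-15-13-11-5z"/><path data-summit="257 291" data-sink="394 226" d="M267 85l-3 10-6 6-29 16 11 21 7 20 2 73 8 39 0 20 28 3 21 7 72 32 10-39 5-60 0-12-5-16-9-13-26-12-31-27-28-20-21-23-4-9z"/><path data-summit="257 291" data-sink="443 411" d="M263 291l-5 0-1 2 8 18 0 20-14 51-10 17-18 18-19 13 20 37 6 6 28 15 3 0 42-43 70-50 12-4 17 0 25 7-16-9-21-5-7-6-7-17 3-24-2-6-18-6-53-25-21-7z"/><path data-summit="494 306" data-sink="443 411" d="M494 305l-11 0-22 6-59 21-23 0-3 15 0 14 7 17 4 5 34 10 23 20 4 24 19 36 19 19 31 16-1 19 11 1 1-114-7-1-5-78-7-16z"/><path data-summit="93 57" data-sink="126 262" d="M95 56l-25 5-49 0-5 2 1 74 32 2 57 12 17 0 19-4 17 0 8 2 42-20 20-12-14-20-28-10-29-20-16-6-29-1z"/><path data-summit="93 57" data-sink="394 226" d="M246 16l-229 0-1 46 54-1 25-5 18 4 34 3 18 8 22 16 28 10 13 18 3 1 27-15 6-6 4-10 0-14-17-34z"/><path data-summit="122 455" data-sink="443 411" d="M203 431l-32 24-14 8-23 0-12-7-2 34-13 21-7 16 146 1 5-19 9-20-30-16-6-6-8-17z"/><path data-summit="122 455" data-sink="126 262" d="M163 376l-14 0-20 5-39 6-28 20-25 31 17 11 16 6 52 1 12 7 23 0 14-8 32-24z"/><path data-summit="122 455" data-sink="394 226" d="M39 439l-4 2-8 12-10 21-1 53 83 1 8-17 13-21 1-33-51-2-16-6z"/><path data-summit="359 45" data-sink="515 17" d="M527 16l-168 0 0 27 12 4 36-2 19 3 15 5 30 18 10 2 17 0 30-10z"/><path data-summit="17 311" data-sink="394 226" d="M17 421l0 59 6-21 14-21z"/>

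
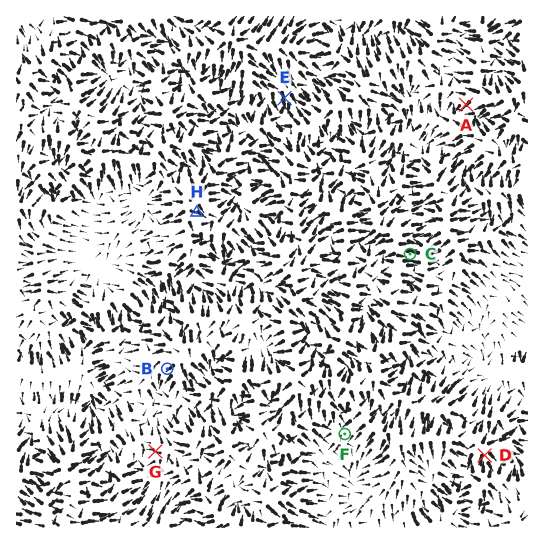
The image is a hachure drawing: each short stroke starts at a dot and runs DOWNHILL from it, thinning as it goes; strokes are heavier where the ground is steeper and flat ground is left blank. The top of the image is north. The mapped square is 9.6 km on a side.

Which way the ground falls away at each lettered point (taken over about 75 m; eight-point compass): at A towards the SW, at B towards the SW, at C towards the E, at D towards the S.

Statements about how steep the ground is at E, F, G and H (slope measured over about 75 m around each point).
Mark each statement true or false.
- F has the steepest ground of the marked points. false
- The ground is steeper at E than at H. true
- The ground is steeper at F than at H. false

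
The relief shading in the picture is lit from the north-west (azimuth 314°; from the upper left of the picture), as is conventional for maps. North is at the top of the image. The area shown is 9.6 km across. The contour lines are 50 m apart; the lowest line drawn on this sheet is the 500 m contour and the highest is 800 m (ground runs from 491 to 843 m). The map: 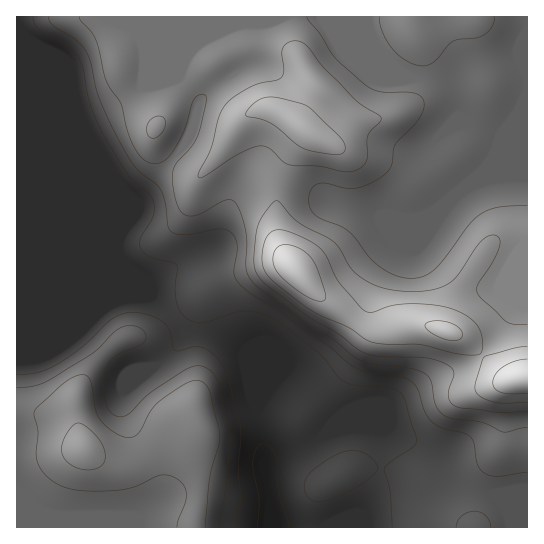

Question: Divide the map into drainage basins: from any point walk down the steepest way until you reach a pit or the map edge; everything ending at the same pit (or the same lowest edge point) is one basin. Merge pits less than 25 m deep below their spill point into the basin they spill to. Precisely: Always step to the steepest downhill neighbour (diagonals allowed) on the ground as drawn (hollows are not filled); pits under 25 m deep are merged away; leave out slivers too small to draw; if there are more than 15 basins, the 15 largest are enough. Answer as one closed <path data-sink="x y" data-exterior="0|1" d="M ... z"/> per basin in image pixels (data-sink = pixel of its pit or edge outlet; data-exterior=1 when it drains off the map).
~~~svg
<path data-sink="267 527" data-exterior="1" d="M95 16l-79 1 0 510 511 1 1-150-19 1-6-3-33-33-9-7-18-7-21-5-19 0-28 7-16-7-38-27-30-34-11-18-4-22 0-46 4-10 25-36-6-6 0-4 16-30-16-32-10-7-19-4-24 0-13 4-14 7-17 13-23 23-22 32-20-22-13-20-5-12-6-24z"/><path data-sink="527 17" data-exterior="1" d="M527 16l-431 1 17 32 6 24 5 12 13 20 20 22 22-32 23-23 17-13 27-11 24 0 24 7 7 8 14 28-16 30 0 4 6 6-25 36-4 10 1 57 10 24 38 42 34 24 16 7 28-7 19 0 29 8 19 11 33 33 6 3 10 0 9-2z"/>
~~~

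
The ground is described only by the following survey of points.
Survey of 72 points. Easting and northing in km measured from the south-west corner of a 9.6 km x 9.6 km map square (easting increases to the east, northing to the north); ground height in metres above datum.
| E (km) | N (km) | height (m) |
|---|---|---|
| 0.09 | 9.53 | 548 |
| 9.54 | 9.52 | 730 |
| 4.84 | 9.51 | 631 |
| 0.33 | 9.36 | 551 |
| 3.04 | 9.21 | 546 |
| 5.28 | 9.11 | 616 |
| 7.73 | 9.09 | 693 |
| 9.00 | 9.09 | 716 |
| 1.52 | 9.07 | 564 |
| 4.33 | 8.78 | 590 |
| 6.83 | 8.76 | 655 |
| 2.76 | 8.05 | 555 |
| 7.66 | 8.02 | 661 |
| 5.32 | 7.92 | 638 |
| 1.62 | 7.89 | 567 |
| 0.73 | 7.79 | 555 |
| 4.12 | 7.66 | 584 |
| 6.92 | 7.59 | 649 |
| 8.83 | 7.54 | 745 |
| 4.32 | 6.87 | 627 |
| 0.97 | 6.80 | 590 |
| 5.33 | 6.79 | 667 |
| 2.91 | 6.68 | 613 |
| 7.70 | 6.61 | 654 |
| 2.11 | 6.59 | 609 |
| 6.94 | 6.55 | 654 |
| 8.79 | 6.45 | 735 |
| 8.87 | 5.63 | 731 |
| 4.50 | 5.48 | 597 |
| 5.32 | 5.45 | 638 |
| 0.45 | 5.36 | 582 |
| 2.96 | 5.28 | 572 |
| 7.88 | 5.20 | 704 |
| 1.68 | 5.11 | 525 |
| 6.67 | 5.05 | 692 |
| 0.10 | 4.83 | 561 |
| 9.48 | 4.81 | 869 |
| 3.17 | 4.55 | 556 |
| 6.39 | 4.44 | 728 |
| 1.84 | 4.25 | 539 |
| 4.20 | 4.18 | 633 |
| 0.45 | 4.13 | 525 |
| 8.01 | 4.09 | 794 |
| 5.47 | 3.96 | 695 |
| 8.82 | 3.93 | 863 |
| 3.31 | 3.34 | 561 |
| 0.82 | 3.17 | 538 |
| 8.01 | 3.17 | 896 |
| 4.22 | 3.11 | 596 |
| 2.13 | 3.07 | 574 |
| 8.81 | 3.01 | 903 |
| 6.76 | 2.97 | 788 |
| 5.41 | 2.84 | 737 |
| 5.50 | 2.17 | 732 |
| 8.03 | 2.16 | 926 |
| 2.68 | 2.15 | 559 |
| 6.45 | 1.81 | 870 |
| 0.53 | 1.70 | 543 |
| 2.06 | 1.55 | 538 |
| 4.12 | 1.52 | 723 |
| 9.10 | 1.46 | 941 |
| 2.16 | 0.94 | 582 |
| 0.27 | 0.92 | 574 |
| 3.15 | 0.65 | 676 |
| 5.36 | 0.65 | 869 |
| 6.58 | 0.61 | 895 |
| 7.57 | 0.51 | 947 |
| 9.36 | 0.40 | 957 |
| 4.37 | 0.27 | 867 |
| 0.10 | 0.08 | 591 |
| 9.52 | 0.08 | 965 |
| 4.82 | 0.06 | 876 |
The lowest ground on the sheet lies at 515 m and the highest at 970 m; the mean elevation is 675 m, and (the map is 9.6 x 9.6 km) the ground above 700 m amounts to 30.6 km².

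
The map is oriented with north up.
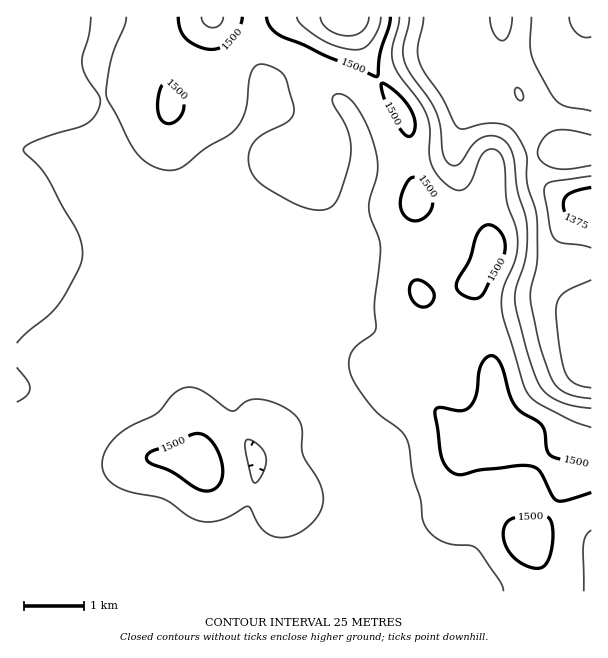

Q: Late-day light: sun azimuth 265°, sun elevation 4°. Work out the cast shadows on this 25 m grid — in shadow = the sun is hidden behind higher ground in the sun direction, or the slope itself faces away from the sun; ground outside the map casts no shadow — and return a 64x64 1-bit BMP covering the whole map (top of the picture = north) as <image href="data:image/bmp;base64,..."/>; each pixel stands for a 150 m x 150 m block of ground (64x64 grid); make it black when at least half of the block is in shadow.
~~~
<image width="64" height="64" href="data:image/bmp;base64,Qk0+AgAAAAAAAD4AAAAoAAAAQAAAAEAAAAABAAEAAAAAAAACAAATCwAAEwsAAAIAAAAAAAAA////AAAAAAAAAAAAAAAAAAAAAAAAAAAAAAAAAAAAAAAAAAAAAAAAAAAAAAAAAAAAAAAAAAAAAAAAAAAAAAAAAAAAAAAAAAAAAAAAAAAAAAAAAAAAAAAAAAAAAAAAAAAAAAAAAAAAAAAAAAEAAAAAAAAAA4AAAAAAAAADgAAAAAAAAAOAAAAAAAAAAwAAAAAAAAAAAAAAAAAAAAAAAAAAAAAAAAAAAAAAAAAAAAAAAAAAAAAAAAAB/AAAAAAAAAH/AAAAAAAAA/8AAAAAAAAD/wAAAAAAAAP/AAAAAAAAA/8AAAAAAAAD/wAAAAAAAAP/AAAAAAAAA/8AAAAAAAAD/gAAAAAAAAf+AAAAAAAAB/wAAAAAAAAH/AAAAAAAAAf4AAAAAAAAB/gAAAAAAAAD/AAAAAAAAAP+AAAAAAAAA/8AAAAAAAAD/wAAAAAAAAP/AAAAAAAAA/8AAAAAAAAD/wAAAAAAAAP/AAAAAAAAA/8AAAAAAAMD/gAAAAAAB4PwAAAAAAAHg+AAAAAAAAeD4AAAAAAAB8PAAAAAAAAHw4AAAAAAAAfgAAAAAAAAD/AAAAAAAAAP+AAAAAAAAB/4AAAAAAAAH/AAAAAAAAA/4AAAAAAAAH/AAAAAAAAA/8AAAAAAAAD/wAAAAAAAAf/AAAAAAAAB/8CAAAAAgAH/4cAAAAHAA//xwA=="/>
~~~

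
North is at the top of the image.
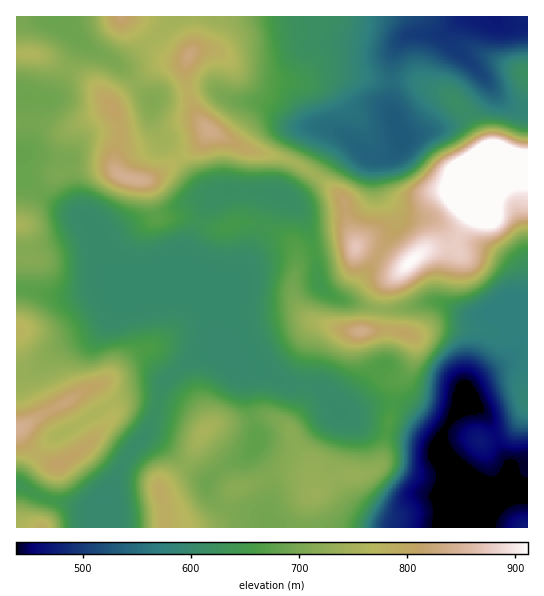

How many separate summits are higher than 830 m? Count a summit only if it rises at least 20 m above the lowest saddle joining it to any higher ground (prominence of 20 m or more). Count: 6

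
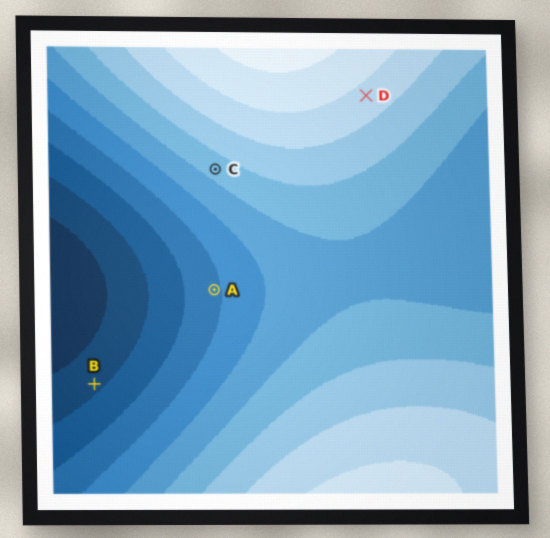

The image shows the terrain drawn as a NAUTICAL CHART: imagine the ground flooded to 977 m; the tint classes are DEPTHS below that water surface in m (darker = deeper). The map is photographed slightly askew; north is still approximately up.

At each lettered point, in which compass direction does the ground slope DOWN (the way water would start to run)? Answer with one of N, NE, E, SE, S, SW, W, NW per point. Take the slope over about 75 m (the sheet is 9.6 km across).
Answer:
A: W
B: NW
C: SW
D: SE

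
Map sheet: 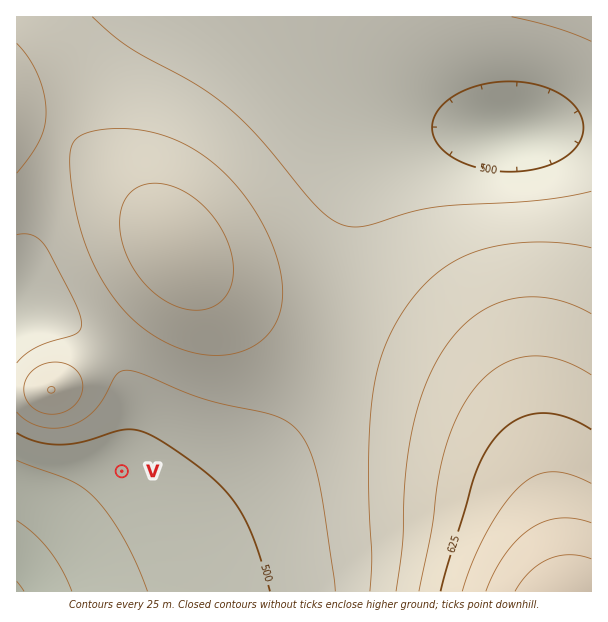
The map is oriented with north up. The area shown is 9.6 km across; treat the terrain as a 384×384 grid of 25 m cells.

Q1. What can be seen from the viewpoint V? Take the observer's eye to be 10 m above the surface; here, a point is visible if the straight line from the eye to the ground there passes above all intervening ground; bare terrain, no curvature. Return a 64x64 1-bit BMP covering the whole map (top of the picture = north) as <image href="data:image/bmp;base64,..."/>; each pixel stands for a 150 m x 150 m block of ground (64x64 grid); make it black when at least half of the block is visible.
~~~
<image width="64" height="64" href="data:image/bmp;base64,Qk0+AgAAAAAAAD4AAAAoAAAAQAAAAEAAAAABAAEAAAAAAAACAAATCwAAEwsAAAIAAAAAAAAA////AAAAAAAD////////wAP////////gA////////+AH////////wAf////////AD////////8AP////////wP/////////A/////////4D/////////gP////////8A/////////wD////////+AP////////4Af////////gA////////8AD////////wAP////////AA////////4AB////////gAH///4f//+AAP///AP//wAAP//4AP//AAAB//gAf/4AAAD/8AAf/gAAAP/wAA/+AAAA/+AAA/wAAAD/4AAB/AAAAf/AAAB4AAAB/8AAABAAAAH/gAAAAAAAAf8AAAAAAAAB/gAAAAAAAAH8AAAAAAAAA/AAAAAAAAADwAAAAAAAAAAAAAAAAAAAAAAAAAAAAAAAAAAAAAAAAAAAAAAAAAAAAAAAAAAAAAAAAAAAAAAAAAAAAAAAAAAAAAAAAAAAAAAAAAAAAAAAAAAAAAAAAAAAAAAAAAAAAAAAAAAAAAAAAAAAAAAAAAAAAAAAAAAAAAAAAAAAAAAAAAAAAAAAAAAAAAAAAAAAAAAAAAAAAAAAAAAAAAAAAAAAAAAAAAAAAAAAAAAAAAAAAAAAAAAAAAAAAAAAAAAAAAAAAAAAAAAAAAAAAAAAAAAAAAAAAAAAAAAAAAAAAAAAAAAAAAAAAAAA=="/>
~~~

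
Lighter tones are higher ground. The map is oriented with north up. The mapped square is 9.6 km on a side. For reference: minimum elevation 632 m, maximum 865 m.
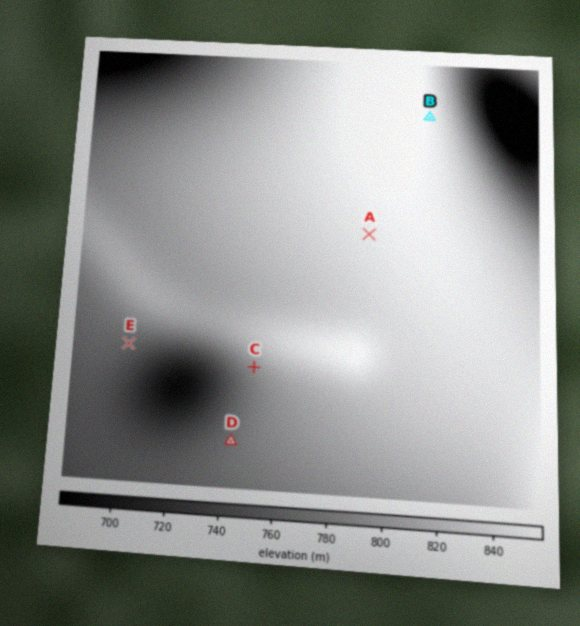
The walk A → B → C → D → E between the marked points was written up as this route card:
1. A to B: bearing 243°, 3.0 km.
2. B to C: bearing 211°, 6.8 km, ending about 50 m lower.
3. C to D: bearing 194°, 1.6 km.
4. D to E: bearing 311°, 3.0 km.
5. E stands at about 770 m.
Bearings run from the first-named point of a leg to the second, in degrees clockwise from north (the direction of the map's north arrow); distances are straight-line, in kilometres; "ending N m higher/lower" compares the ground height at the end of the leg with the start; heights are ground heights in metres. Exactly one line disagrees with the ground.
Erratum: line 1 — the bearing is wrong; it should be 023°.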